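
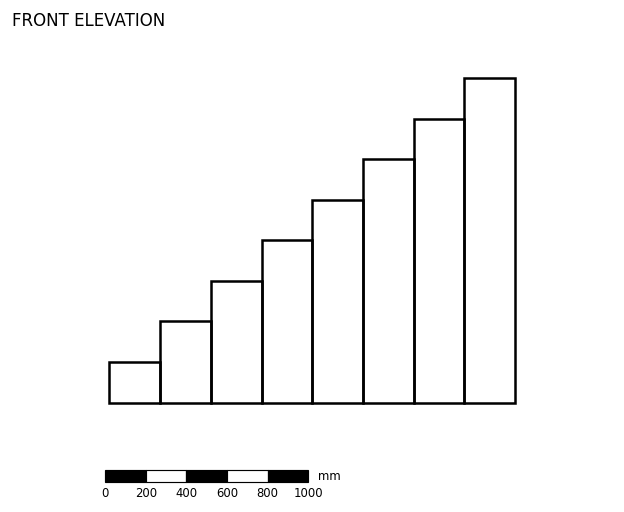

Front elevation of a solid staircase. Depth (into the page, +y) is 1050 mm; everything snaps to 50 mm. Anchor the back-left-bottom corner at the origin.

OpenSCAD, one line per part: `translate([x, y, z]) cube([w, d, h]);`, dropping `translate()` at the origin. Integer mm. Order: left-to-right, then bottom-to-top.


cube([250, 1050, 200]);
translate([250, 0, 0]) cube([250, 1050, 400]);
translate([500, 0, 0]) cube([250, 1050, 600]);
translate([750, 0, 0]) cube([250, 1050, 800]);
translate([1000, 0, 0]) cube([250, 1050, 1000]);
translate([1250, 0, 0]) cube([250, 1050, 1200]);
translate([1500, 0, 0]) cube([250, 1050, 1400]);
translate([1750, 0, 0]) cube([250, 1050, 1600]);


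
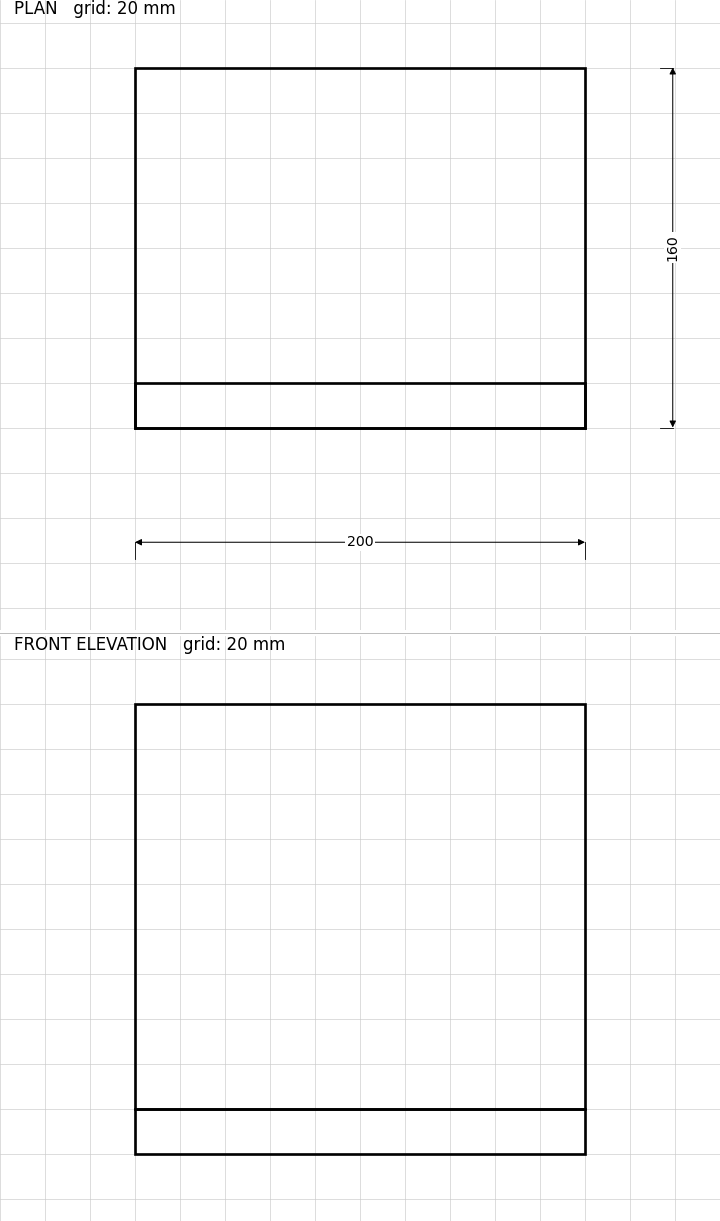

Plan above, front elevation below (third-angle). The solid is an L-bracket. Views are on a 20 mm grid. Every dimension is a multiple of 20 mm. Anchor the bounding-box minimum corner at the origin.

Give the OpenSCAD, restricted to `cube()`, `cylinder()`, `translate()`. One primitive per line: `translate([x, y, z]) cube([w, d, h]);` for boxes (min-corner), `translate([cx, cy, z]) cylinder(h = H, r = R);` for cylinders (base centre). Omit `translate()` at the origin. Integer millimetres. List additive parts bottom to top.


cube([200, 160, 20]);
translate([0, 0, 20]) cube([200, 20, 180]);


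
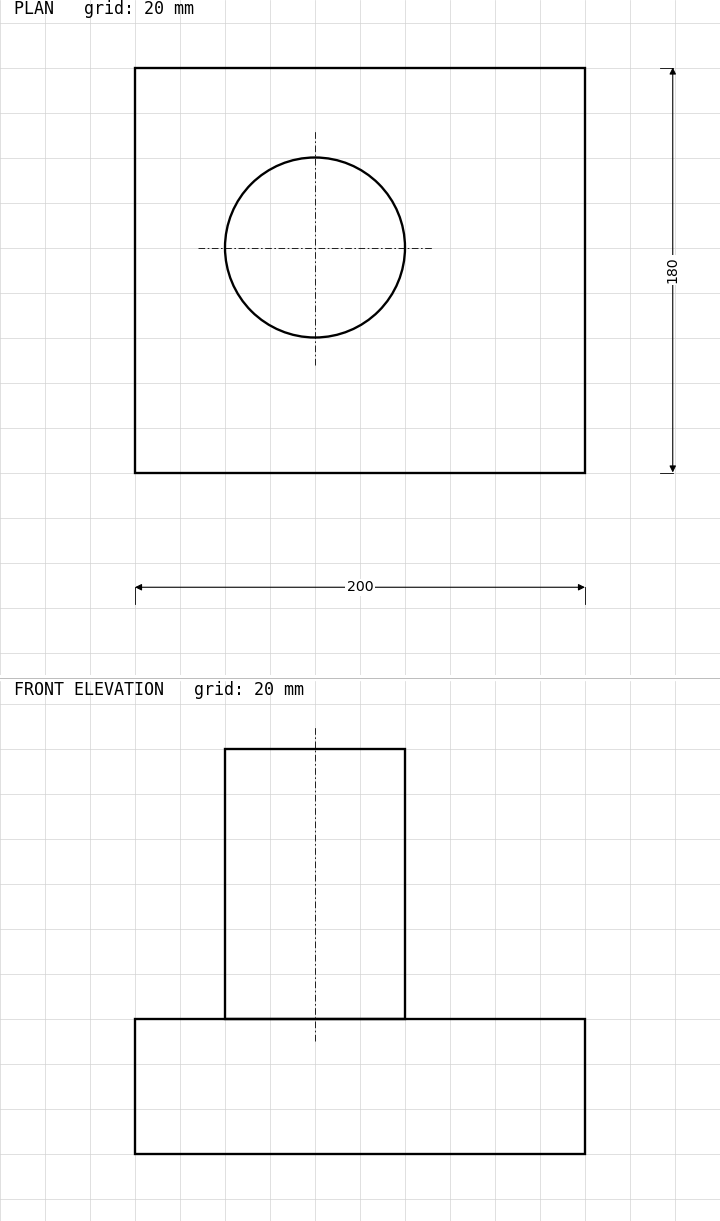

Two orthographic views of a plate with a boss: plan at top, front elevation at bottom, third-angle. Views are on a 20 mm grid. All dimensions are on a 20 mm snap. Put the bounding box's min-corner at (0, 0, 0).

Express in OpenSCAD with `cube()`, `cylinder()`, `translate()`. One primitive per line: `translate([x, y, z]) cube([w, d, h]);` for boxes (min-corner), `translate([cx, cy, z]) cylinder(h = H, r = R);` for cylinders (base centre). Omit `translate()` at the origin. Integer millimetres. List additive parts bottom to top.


cube([200, 180, 60]);
translate([80, 100, 60]) cylinder(h = 120, r = 40);


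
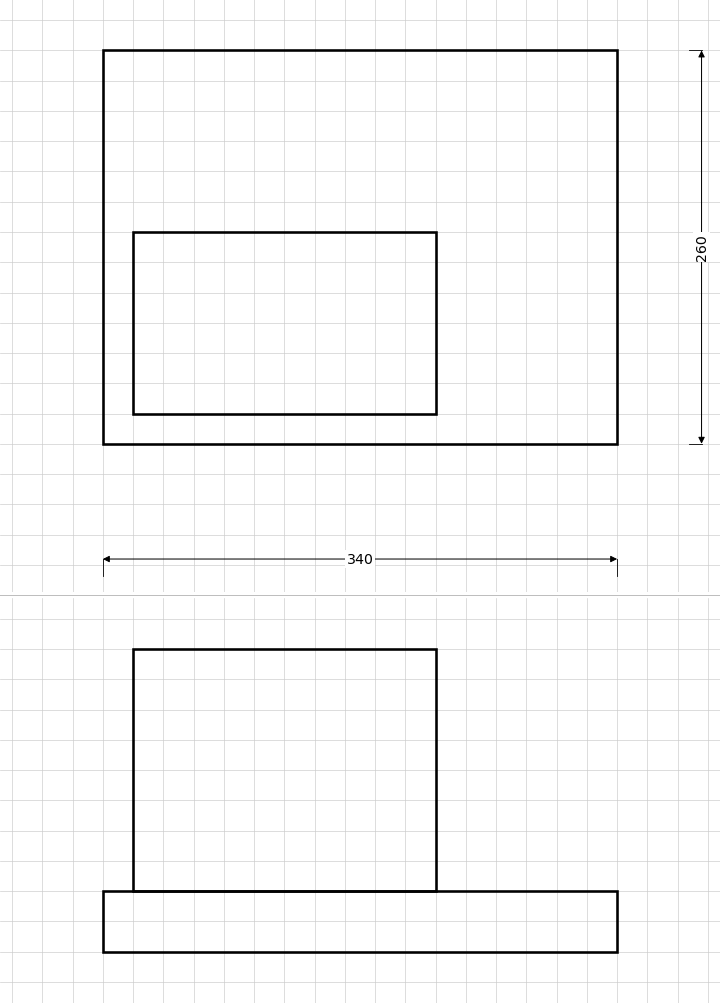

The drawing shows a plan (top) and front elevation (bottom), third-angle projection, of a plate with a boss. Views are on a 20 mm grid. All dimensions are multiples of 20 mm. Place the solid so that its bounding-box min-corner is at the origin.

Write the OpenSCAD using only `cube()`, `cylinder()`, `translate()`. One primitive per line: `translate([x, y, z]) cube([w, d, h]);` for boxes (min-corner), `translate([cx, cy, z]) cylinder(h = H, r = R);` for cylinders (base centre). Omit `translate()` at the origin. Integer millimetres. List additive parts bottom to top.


cube([340, 260, 40]);
translate([20, 20, 40]) cube([200, 120, 160]);


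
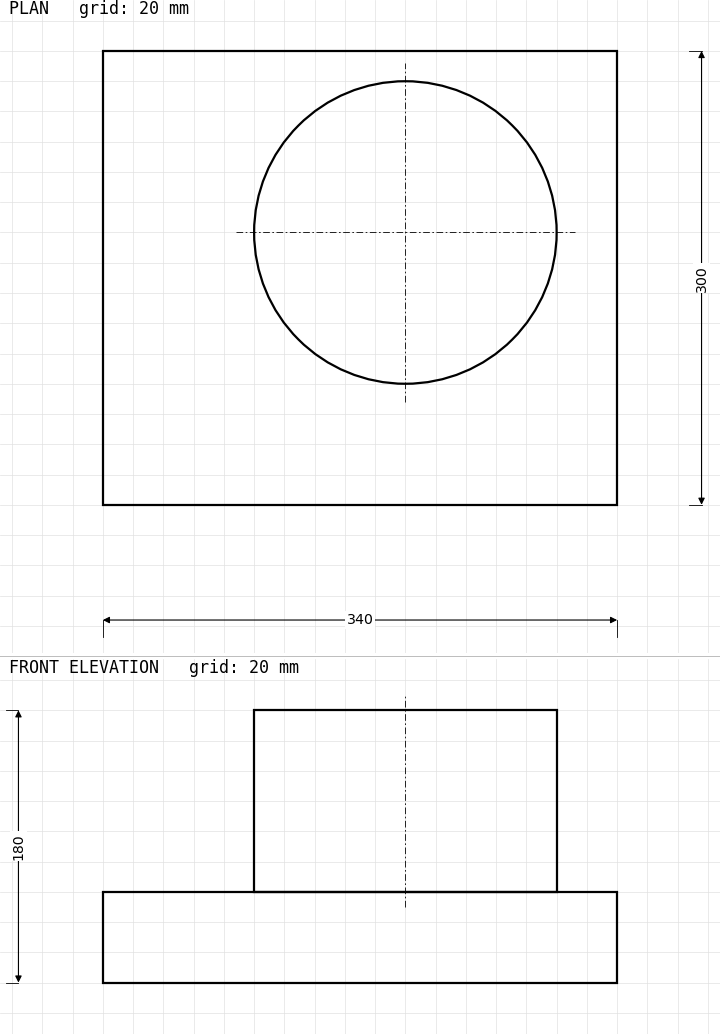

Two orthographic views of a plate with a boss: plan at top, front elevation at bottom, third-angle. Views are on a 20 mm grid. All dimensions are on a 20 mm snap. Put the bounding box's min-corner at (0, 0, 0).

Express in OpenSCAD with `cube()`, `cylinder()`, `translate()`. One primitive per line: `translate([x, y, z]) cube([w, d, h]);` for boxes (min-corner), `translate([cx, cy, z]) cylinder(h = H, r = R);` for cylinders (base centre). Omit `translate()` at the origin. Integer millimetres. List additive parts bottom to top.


cube([340, 300, 60]);
translate([200, 180, 60]) cylinder(h = 120, r = 100);


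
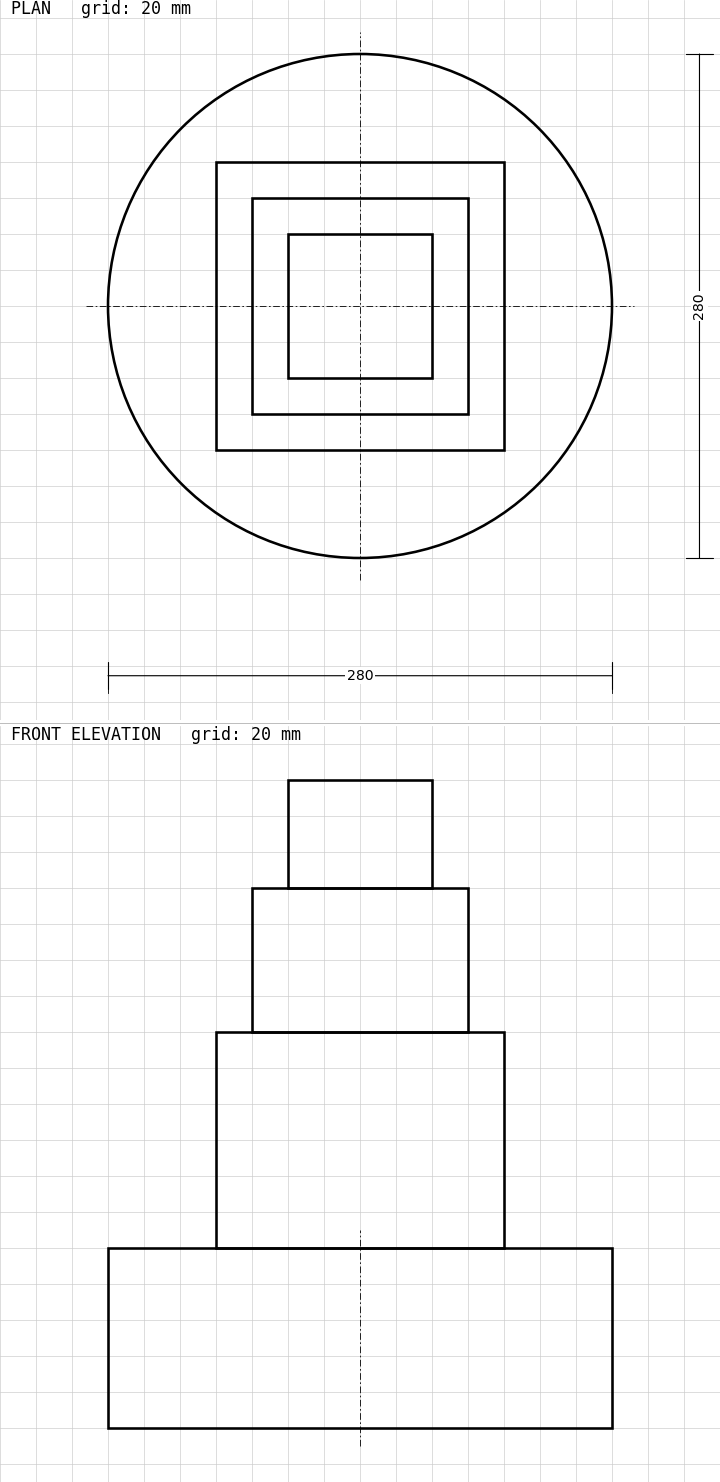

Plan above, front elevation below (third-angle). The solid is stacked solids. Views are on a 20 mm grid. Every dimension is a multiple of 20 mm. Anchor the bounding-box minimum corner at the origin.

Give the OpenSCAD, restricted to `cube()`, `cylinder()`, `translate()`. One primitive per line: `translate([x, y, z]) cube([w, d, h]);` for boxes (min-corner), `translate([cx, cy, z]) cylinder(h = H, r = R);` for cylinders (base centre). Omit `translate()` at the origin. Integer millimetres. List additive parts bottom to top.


translate([140, 140, 0]) cylinder(h = 100, r = 140);
translate([60, 60, 100]) cube([160, 160, 120]);
translate([80, 80, 220]) cube([120, 120, 80]);
translate([100, 100, 300]) cube([80, 80, 60]);


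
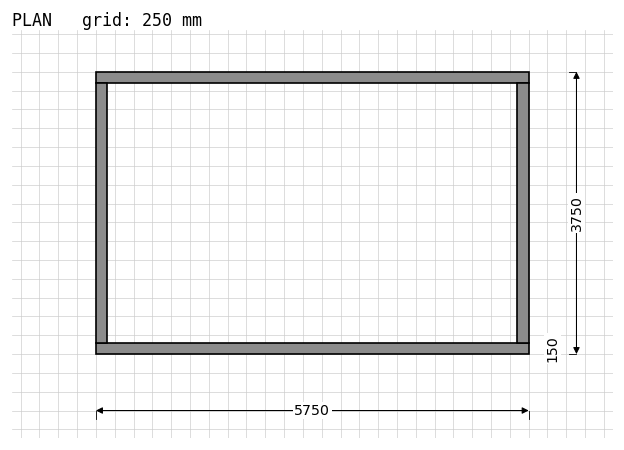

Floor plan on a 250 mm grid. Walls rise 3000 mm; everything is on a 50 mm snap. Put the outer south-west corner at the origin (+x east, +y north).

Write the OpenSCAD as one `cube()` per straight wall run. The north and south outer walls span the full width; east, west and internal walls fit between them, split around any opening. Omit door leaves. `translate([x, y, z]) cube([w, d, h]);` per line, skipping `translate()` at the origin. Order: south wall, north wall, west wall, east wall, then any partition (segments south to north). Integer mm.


cube([5750, 150, 3000]);
translate([0, 3600, 0]) cube([5750, 150, 3000]);
translate([0, 150, 0]) cube([150, 3450, 3000]);
translate([5600, 150, 0]) cube([150, 3450, 3000]);


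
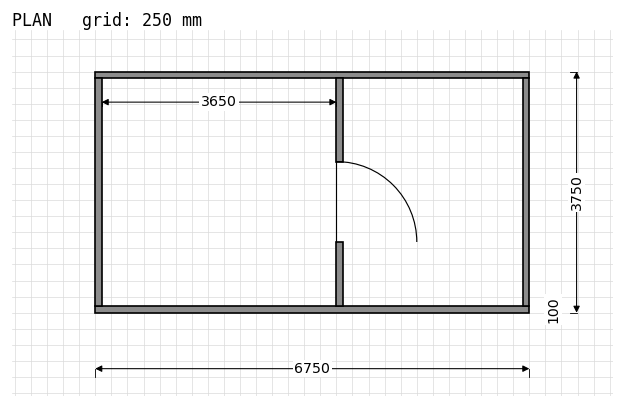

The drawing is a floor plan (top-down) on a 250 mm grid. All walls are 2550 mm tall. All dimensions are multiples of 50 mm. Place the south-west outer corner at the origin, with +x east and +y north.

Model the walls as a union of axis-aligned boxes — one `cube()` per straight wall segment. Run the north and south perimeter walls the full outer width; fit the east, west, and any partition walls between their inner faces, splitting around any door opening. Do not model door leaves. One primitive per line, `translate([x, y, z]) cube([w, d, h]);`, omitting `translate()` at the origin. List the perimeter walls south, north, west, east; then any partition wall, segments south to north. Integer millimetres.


cube([6750, 100, 2550]);
translate([0, 3650, 0]) cube([6750, 100, 2550]);
translate([0, 100, 0]) cube([100, 3550, 2550]);
translate([6650, 100, 0]) cube([100, 3550, 2550]);
translate([3750, 100, 0]) cube([100, 1000, 2550]);
translate([3750, 2350, 0]) cube([100, 1300, 2550]);


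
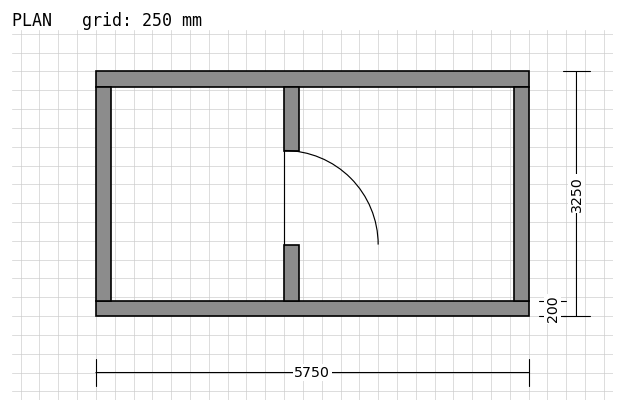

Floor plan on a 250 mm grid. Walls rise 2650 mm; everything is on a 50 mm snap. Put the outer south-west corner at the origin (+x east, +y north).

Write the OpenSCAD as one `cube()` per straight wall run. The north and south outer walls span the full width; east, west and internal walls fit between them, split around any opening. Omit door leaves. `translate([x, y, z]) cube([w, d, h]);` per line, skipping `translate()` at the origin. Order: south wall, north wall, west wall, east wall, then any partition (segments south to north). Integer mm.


cube([5750, 200, 2650]);
translate([0, 3050, 0]) cube([5750, 200, 2650]);
translate([0, 200, 0]) cube([200, 2850, 2650]);
translate([5550, 200, 0]) cube([200, 2850, 2650]);
translate([2500, 200, 0]) cube([200, 750, 2650]);
translate([2500, 2200, 0]) cube([200, 850, 2650]);


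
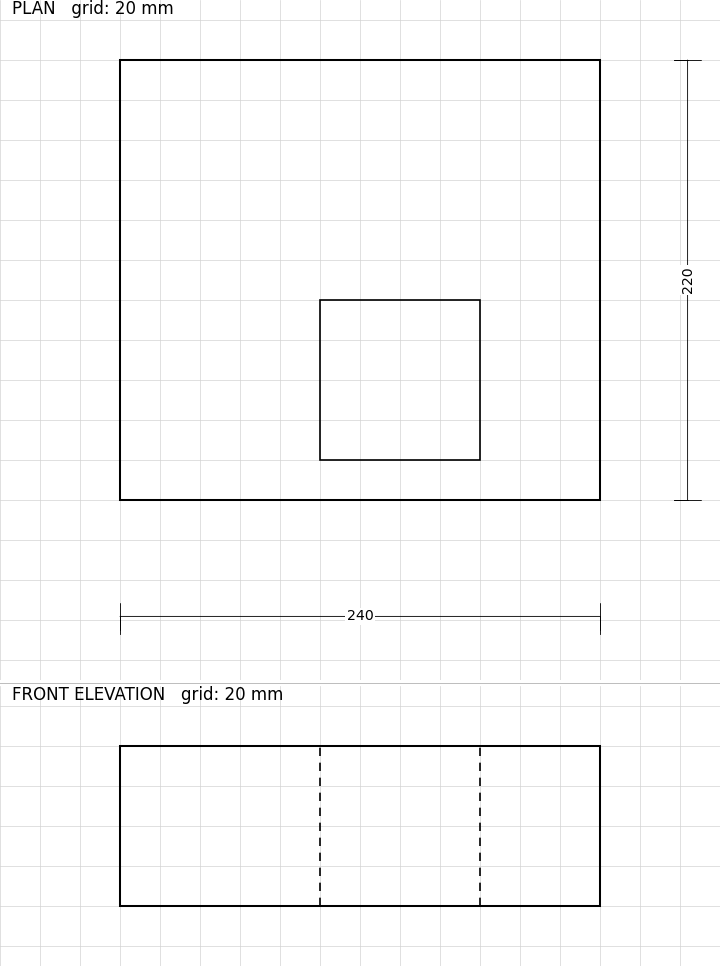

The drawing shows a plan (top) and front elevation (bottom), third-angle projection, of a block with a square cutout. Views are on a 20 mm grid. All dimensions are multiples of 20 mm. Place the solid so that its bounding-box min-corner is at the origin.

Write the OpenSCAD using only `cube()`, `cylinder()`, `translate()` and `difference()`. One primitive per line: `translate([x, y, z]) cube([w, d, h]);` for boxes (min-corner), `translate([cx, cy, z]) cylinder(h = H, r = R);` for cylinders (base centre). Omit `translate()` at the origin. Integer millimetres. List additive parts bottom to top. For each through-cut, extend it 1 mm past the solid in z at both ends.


difference() {
  cube([240, 220, 80]);
  translate([100, 20, -1]) cube([80, 80, 82]);
}


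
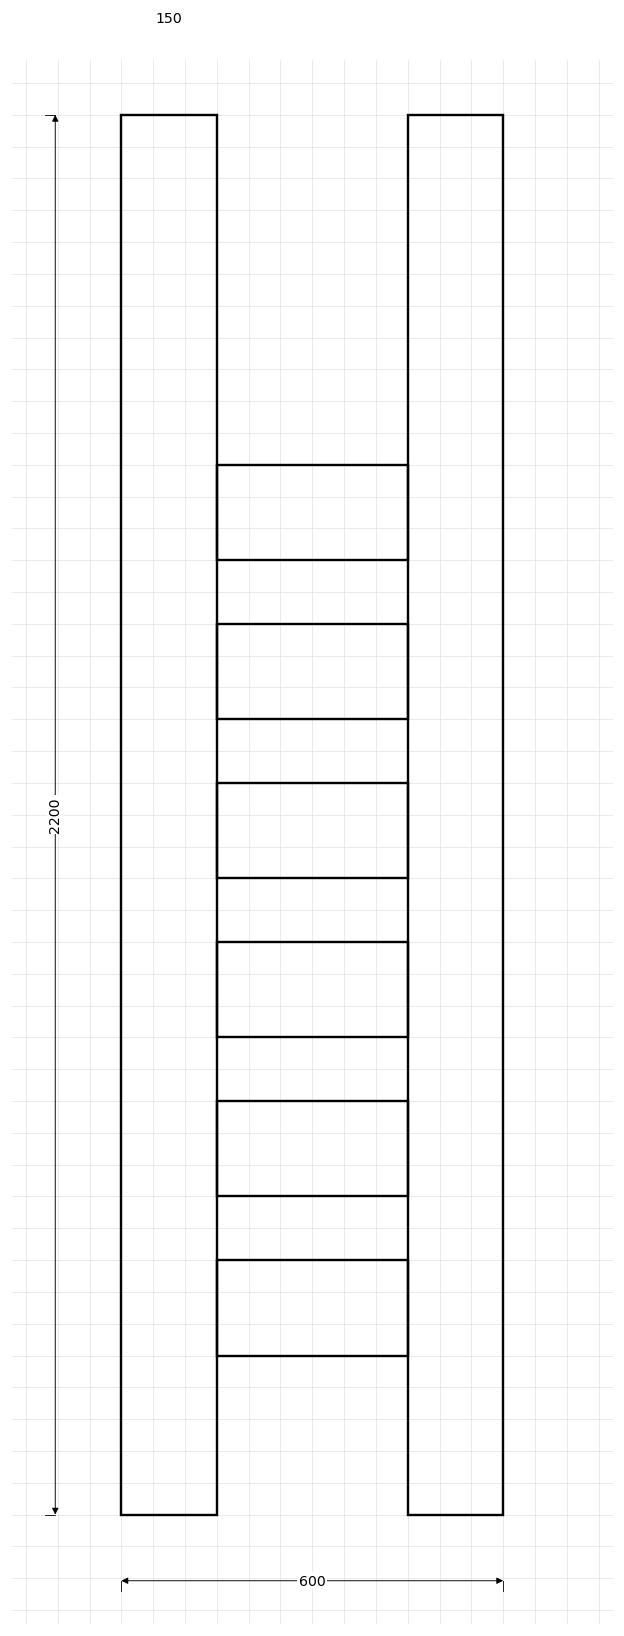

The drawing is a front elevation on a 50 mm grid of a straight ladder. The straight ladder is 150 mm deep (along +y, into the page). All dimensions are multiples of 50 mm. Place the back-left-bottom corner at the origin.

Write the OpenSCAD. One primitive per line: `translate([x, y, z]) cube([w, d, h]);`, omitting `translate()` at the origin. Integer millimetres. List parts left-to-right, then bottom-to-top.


cube([150, 150, 2200]);
translate([150, 0, 250]) cube([300, 150, 150]);
translate([150, 0, 500]) cube([300, 150, 150]);
translate([150, 0, 750]) cube([300, 150, 150]);
translate([150, 0, 1000]) cube([300, 150, 150]);
translate([150, 0, 1250]) cube([300, 150, 150]);
translate([150, 0, 1500]) cube([300, 150, 150]);
translate([450, 0, 0]) cube([150, 150, 2200]);


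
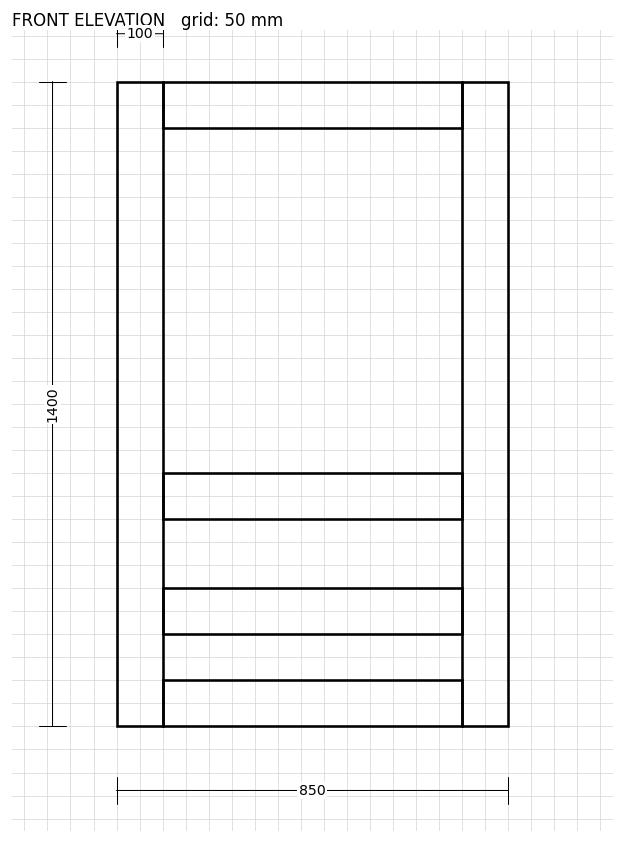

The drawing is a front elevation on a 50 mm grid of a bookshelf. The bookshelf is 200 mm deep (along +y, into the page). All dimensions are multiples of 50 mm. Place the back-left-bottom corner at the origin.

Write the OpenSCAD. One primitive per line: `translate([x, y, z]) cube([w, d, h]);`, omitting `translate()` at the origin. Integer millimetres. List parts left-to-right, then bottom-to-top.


cube([100, 200, 1400]);
translate([100, 0, 0]) cube([650, 200, 100]);
translate([100, 0, 200]) cube([650, 200, 100]);
translate([100, 0, 450]) cube([650, 200, 100]);
translate([100, 0, 1300]) cube([650, 200, 100]);
translate([750, 0, 0]) cube([100, 200, 1400]);


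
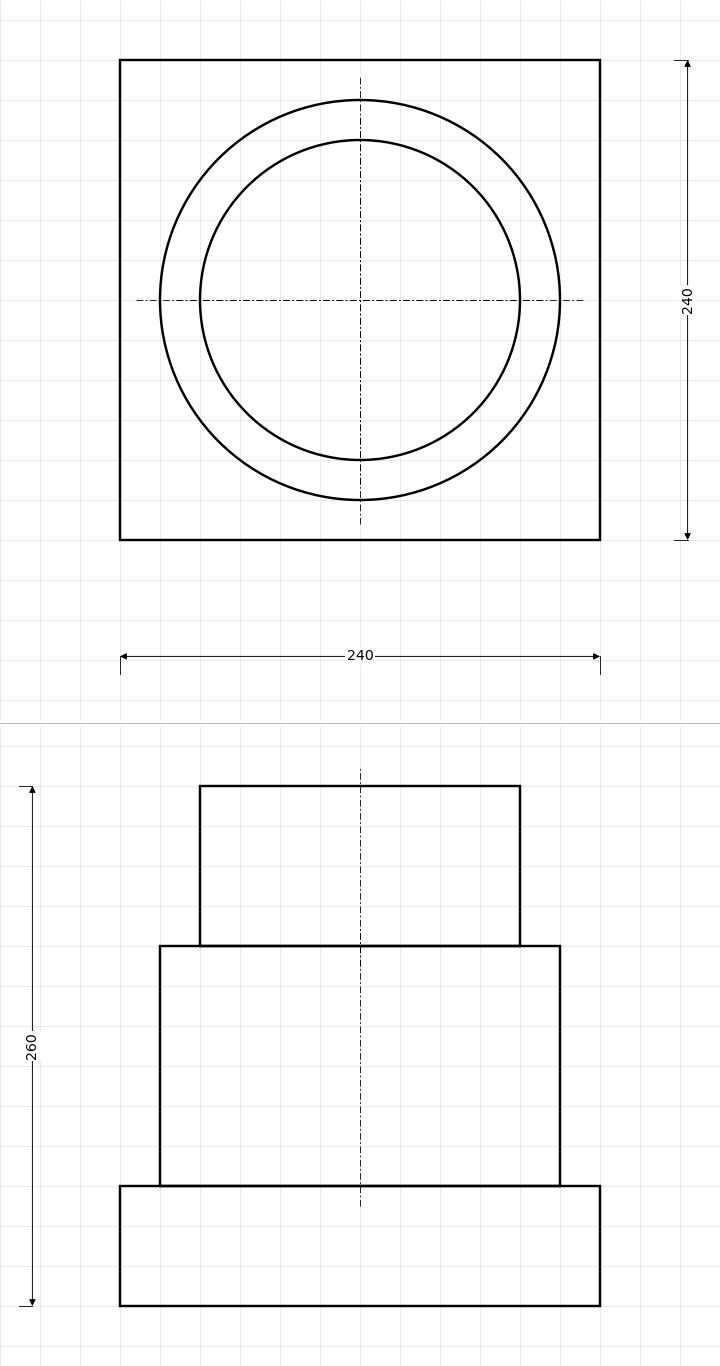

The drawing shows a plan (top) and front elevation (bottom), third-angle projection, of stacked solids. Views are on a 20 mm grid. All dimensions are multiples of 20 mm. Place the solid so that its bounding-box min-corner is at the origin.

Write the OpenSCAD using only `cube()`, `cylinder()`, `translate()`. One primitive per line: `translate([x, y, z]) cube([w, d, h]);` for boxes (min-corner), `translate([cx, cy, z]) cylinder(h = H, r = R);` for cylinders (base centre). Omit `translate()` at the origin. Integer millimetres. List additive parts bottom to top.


cube([240, 240, 60]);
translate([120, 120, 60]) cylinder(h = 120, r = 100);
translate([120, 120, 180]) cylinder(h = 80, r = 80);


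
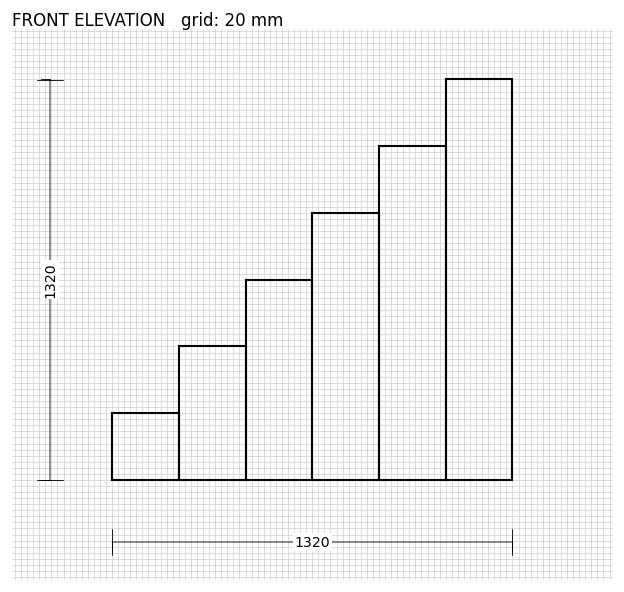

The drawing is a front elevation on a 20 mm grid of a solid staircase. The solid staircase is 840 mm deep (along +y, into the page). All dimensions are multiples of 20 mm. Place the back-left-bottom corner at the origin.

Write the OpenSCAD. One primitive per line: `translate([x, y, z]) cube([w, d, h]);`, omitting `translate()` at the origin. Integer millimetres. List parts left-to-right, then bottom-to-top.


cube([220, 840, 220]);
translate([220, 0, 0]) cube([220, 840, 440]);
translate([440, 0, 0]) cube([220, 840, 660]);
translate([660, 0, 0]) cube([220, 840, 880]);
translate([880, 0, 0]) cube([220, 840, 1100]);
translate([1100, 0, 0]) cube([220, 840, 1320]);


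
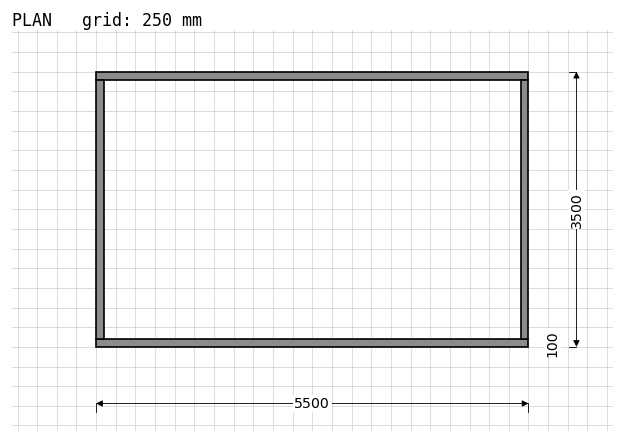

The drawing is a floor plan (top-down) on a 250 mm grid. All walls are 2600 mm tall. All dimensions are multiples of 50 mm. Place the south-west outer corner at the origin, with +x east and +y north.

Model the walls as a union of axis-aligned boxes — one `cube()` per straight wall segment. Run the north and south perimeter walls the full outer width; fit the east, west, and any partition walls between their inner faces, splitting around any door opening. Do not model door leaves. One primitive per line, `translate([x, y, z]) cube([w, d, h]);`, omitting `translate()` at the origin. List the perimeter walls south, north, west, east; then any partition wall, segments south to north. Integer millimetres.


cube([5500, 100, 2600]);
translate([0, 3400, 0]) cube([5500, 100, 2600]);
translate([0, 100, 0]) cube([100, 3300, 2600]);
translate([5400, 100, 0]) cube([100, 3300, 2600]);


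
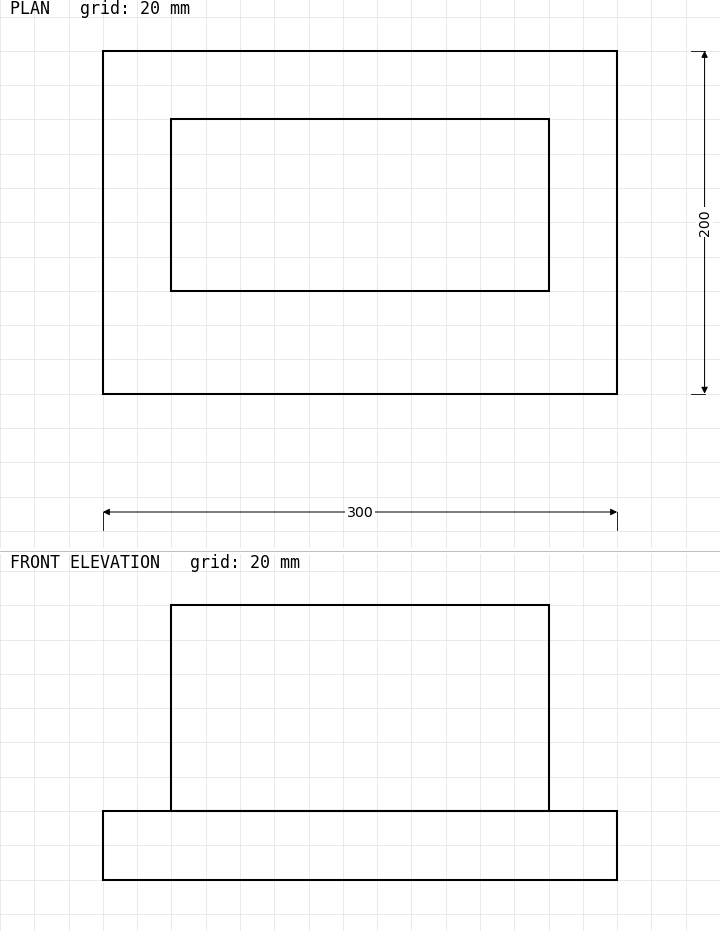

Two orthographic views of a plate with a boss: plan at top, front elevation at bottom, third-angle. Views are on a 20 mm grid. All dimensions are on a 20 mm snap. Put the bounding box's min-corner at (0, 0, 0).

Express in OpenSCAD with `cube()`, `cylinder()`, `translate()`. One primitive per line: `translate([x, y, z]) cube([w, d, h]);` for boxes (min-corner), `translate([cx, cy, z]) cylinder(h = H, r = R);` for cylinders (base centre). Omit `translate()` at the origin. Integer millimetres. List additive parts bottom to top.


cube([300, 200, 40]);
translate([40, 60, 40]) cube([220, 100, 120]);


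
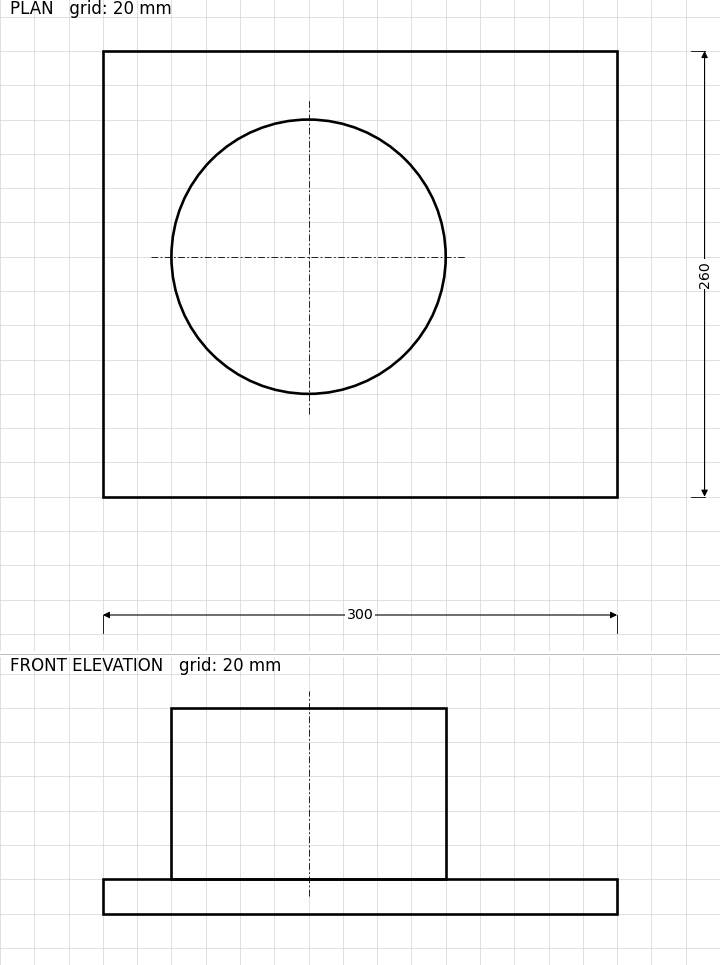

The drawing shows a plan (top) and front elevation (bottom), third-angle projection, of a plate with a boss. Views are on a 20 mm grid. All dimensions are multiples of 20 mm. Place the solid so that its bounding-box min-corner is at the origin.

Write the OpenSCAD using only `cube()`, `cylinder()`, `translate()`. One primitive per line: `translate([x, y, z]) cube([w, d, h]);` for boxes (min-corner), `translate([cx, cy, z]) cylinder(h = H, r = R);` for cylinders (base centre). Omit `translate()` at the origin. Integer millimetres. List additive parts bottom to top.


cube([300, 260, 20]);
translate([120, 140, 20]) cylinder(h = 100, r = 80);


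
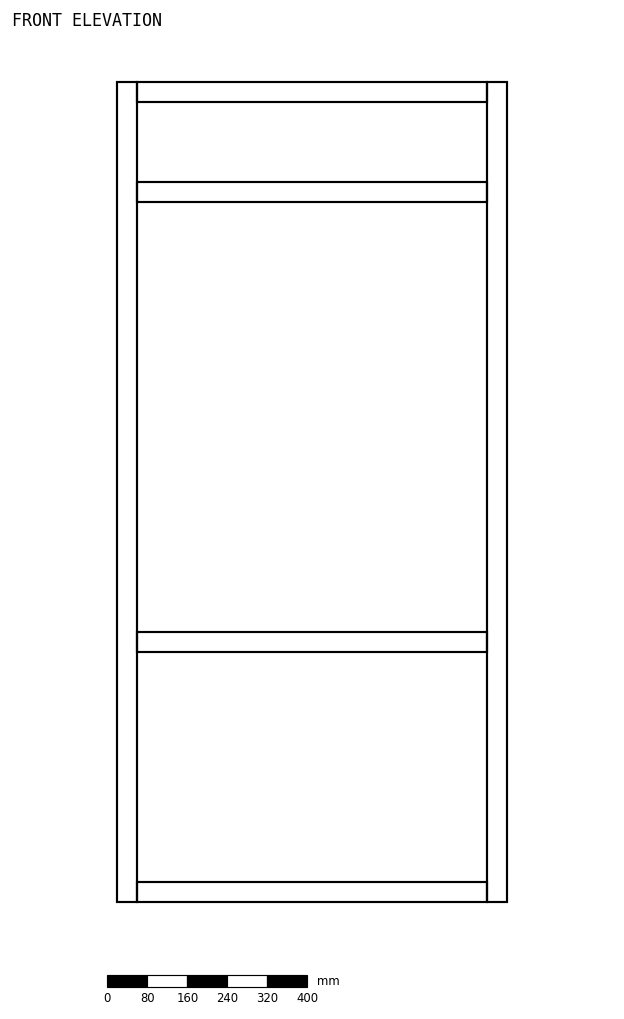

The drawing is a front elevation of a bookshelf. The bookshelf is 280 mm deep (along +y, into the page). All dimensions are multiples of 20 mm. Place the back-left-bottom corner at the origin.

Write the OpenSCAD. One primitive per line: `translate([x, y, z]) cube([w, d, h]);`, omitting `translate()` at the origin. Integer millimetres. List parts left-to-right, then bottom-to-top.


cube([40, 280, 1640]);
translate([40, 0, 0]) cube([700, 280, 40]);
translate([40, 0, 500]) cube([700, 280, 40]);
translate([40, 0, 1400]) cube([700, 280, 40]);
translate([40, 0, 1600]) cube([700, 280, 40]);
translate([740, 0, 0]) cube([40, 280, 1640]);


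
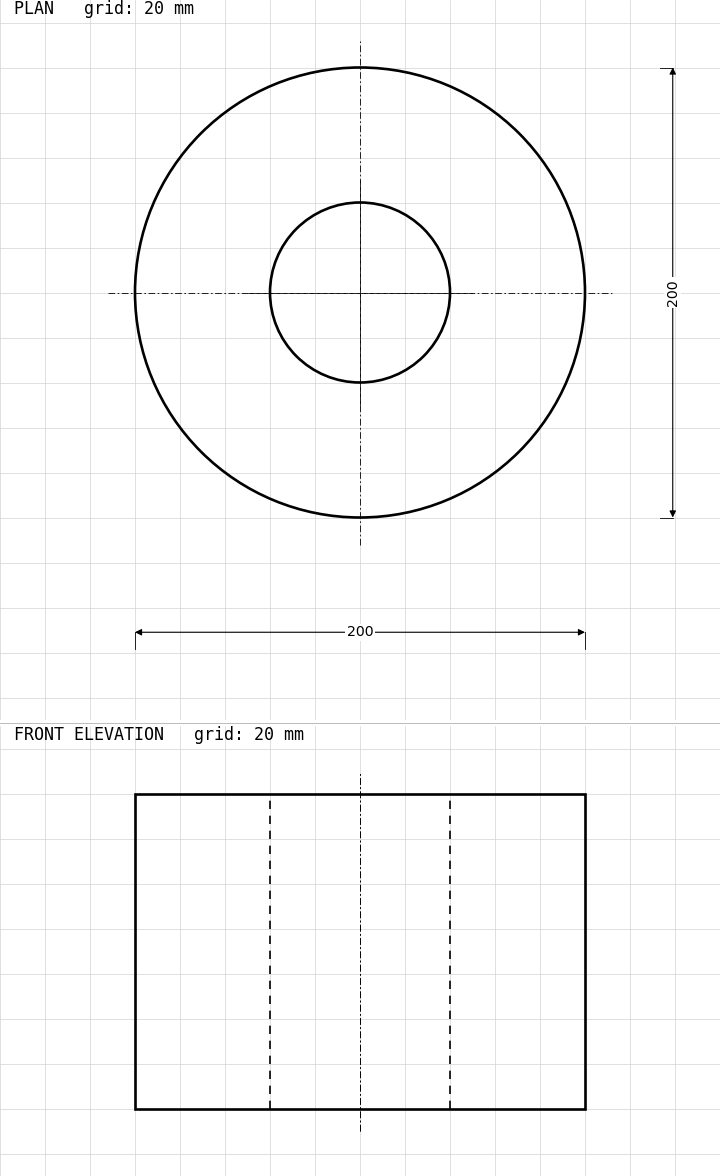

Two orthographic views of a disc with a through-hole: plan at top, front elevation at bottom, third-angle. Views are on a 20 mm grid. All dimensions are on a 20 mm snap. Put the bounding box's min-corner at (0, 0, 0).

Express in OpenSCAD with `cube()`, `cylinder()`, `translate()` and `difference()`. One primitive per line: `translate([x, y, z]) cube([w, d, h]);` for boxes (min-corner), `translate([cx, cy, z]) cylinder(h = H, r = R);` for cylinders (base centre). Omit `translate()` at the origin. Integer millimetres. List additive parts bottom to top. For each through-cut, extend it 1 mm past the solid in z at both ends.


difference() {
  translate([100, 100, 0]) cylinder(h = 140, r = 100);
  translate([100, 100, -1]) cylinder(h = 142, r = 40);
}


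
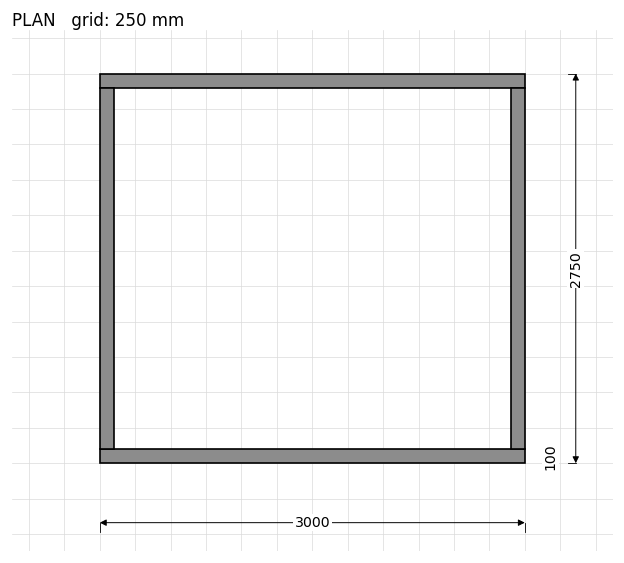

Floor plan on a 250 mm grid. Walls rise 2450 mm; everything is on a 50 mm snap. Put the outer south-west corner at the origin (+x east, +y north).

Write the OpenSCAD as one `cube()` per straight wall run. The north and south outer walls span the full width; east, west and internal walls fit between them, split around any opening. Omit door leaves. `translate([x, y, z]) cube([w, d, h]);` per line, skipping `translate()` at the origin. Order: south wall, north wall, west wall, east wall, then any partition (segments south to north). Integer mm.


cube([3000, 100, 2450]);
translate([0, 2650, 0]) cube([3000, 100, 2450]);
translate([0, 100, 0]) cube([100, 2550, 2450]);
translate([2900, 100, 0]) cube([100, 2550, 2450]);


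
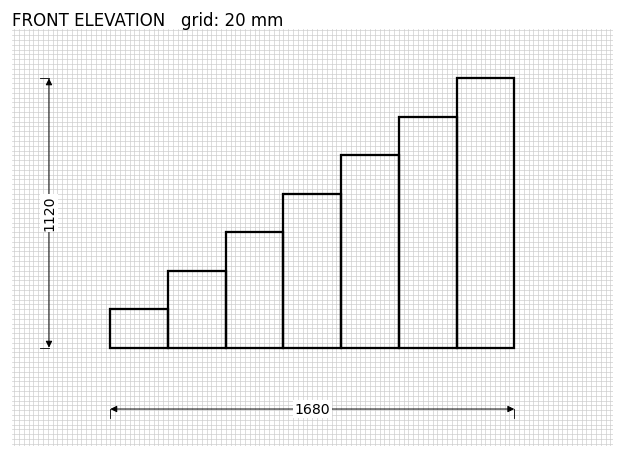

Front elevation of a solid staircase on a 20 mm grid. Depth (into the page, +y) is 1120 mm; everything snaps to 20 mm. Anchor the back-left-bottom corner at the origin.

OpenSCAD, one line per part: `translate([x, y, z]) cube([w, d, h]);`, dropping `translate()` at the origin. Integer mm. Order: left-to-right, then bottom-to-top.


cube([240, 1120, 160]);
translate([240, 0, 0]) cube([240, 1120, 320]);
translate([480, 0, 0]) cube([240, 1120, 480]);
translate([720, 0, 0]) cube([240, 1120, 640]);
translate([960, 0, 0]) cube([240, 1120, 800]);
translate([1200, 0, 0]) cube([240, 1120, 960]);
translate([1440, 0, 0]) cube([240, 1120, 1120]);


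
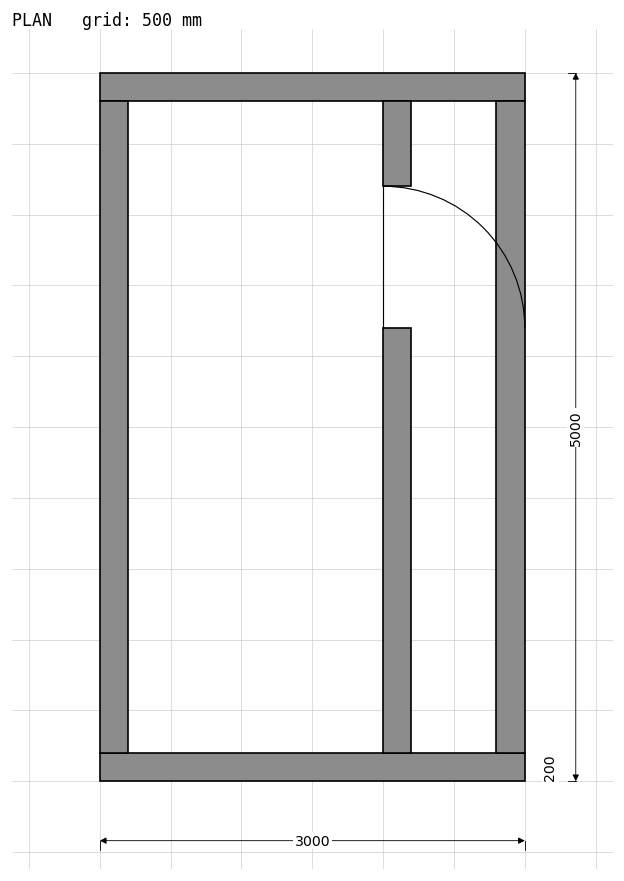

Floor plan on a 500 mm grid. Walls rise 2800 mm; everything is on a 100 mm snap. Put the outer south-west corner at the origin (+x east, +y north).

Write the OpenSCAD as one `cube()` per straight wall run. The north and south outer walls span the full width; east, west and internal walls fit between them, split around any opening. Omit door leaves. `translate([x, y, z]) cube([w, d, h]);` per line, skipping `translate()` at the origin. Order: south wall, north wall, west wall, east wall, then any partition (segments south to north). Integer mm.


cube([3000, 200, 2800]);
translate([0, 4800, 0]) cube([3000, 200, 2800]);
translate([0, 200, 0]) cube([200, 4600, 2800]);
translate([2800, 200, 0]) cube([200, 4600, 2800]);
translate([2000, 200, 0]) cube([200, 3000, 2800]);
translate([2000, 4200, 0]) cube([200, 600, 2800]);


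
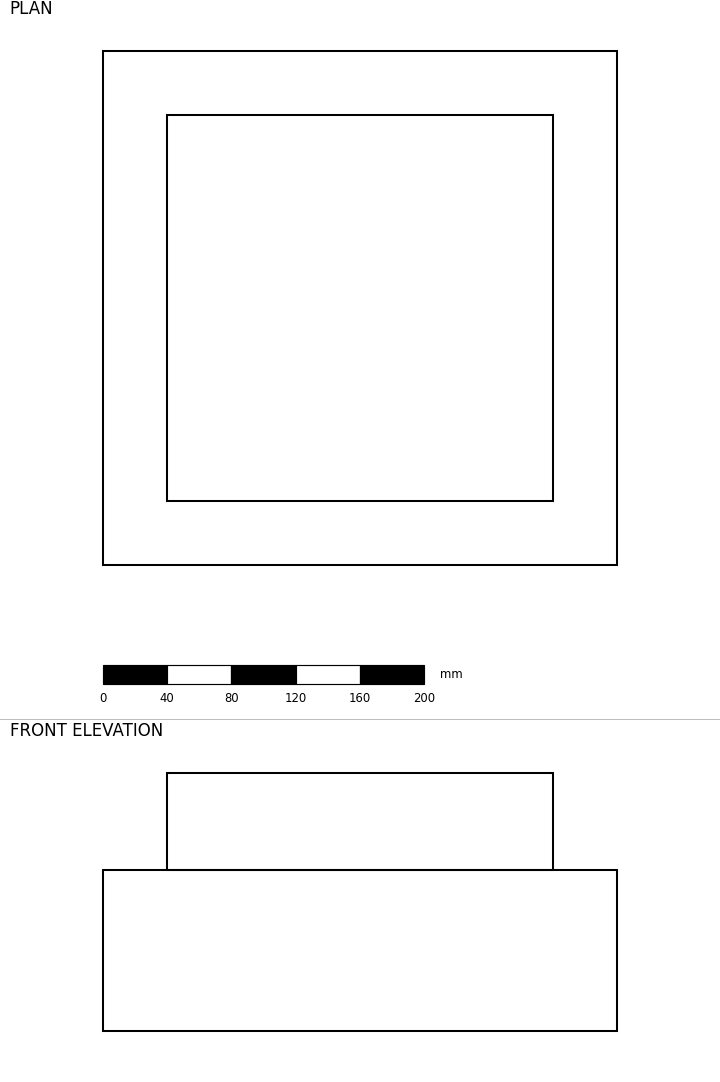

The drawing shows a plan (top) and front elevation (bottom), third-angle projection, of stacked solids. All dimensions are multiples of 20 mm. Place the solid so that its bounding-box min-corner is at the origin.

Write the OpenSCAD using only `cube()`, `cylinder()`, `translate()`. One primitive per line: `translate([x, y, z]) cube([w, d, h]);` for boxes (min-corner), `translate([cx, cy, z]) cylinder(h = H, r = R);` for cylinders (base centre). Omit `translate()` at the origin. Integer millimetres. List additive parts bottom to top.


cube([320, 320, 100]);
translate([40, 40, 100]) cube([240, 240, 60]);


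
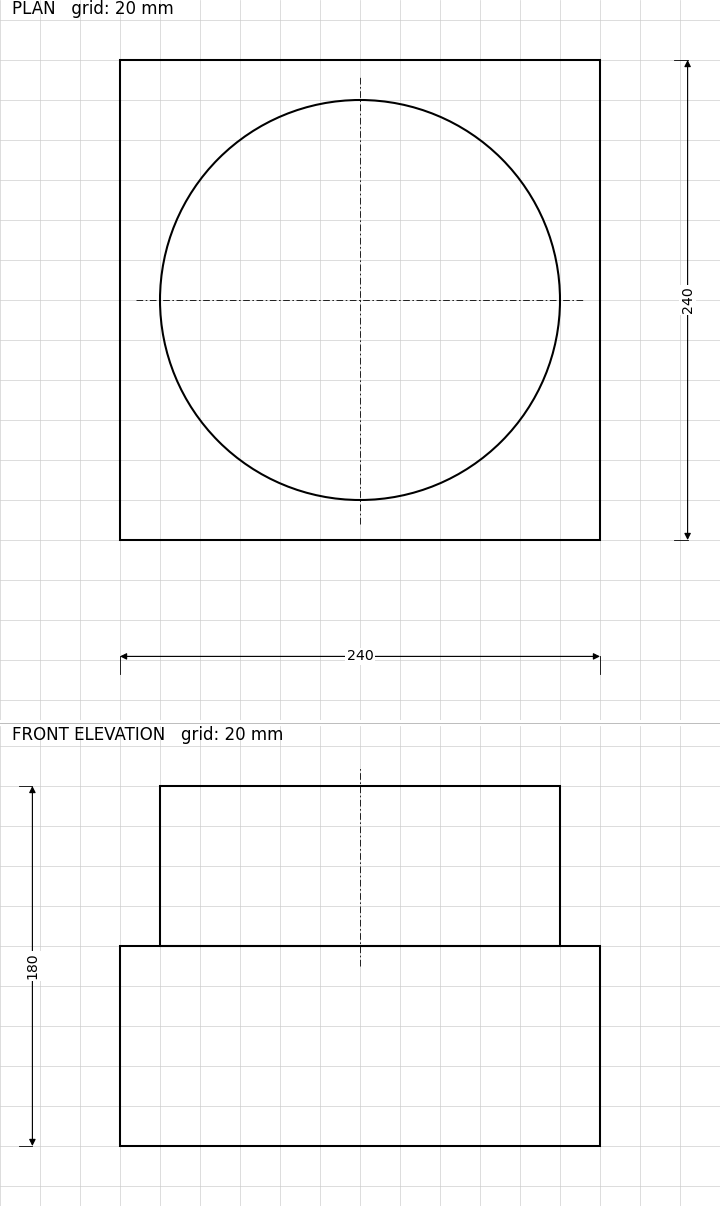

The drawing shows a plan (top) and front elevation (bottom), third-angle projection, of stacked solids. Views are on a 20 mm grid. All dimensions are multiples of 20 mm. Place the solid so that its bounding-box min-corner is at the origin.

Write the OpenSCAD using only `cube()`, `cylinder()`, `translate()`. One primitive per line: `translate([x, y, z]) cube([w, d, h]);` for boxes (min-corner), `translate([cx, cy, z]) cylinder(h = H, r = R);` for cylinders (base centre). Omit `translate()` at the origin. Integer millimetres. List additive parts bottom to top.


cube([240, 240, 100]);
translate([120, 120, 100]) cylinder(h = 80, r = 100);


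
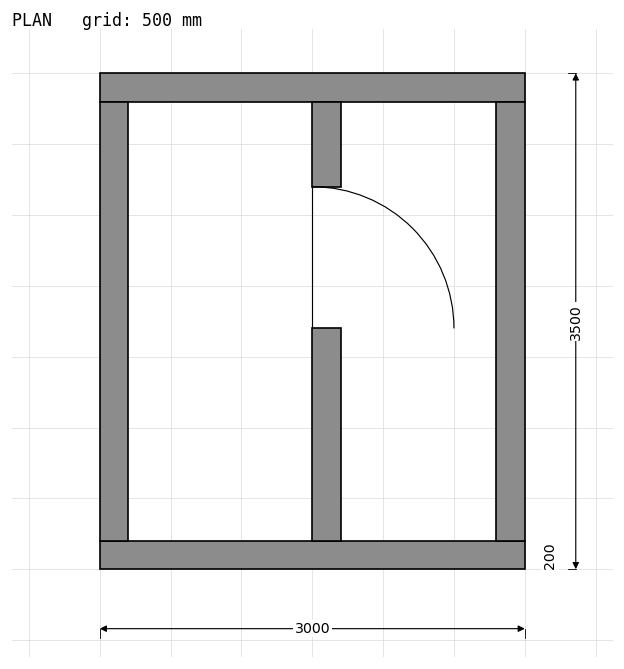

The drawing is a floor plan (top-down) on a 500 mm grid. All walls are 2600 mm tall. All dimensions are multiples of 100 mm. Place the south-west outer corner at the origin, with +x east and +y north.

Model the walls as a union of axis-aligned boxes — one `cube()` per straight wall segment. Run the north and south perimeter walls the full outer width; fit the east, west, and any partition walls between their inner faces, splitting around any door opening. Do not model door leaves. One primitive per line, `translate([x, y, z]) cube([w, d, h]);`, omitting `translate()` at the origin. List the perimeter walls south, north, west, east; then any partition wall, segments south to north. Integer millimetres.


cube([3000, 200, 2600]);
translate([0, 3300, 0]) cube([3000, 200, 2600]);
translate([0, 200, 0]) cube([200, 3100, 2600]);
translate([2800, 200, 0]) cube([200, 3100, 2600]);
translate([1500, 200, 0]) cube([200, 1500, 2600]);
translate([1500, 2700, 0]) cube([200, 600, 2600]);


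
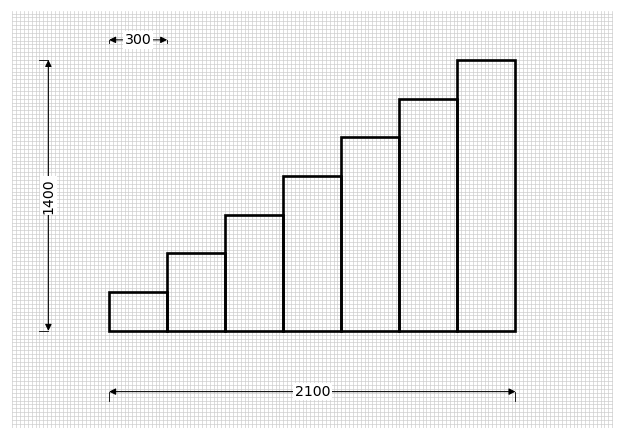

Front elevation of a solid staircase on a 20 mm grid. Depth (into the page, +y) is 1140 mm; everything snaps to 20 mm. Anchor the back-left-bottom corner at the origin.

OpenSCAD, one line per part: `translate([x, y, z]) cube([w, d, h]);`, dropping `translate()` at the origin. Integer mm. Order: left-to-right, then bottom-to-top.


cube([300, 1140, 200]);
translate([300, 0, 0]) cube([300, 1140, 400]);
translate([600, 0, 0]) cube([300, 1140, 600]);
translate([900, 0, 0]) cube([300, 1140, 800]);
translate([1200, 0, 0]) cube([300, 1140, 1000]);
translate([1500, 0, 0]) cube([300, 1140, 1200]);
translate([1800, 0, 0]) cube([300, 1140, 1400]);


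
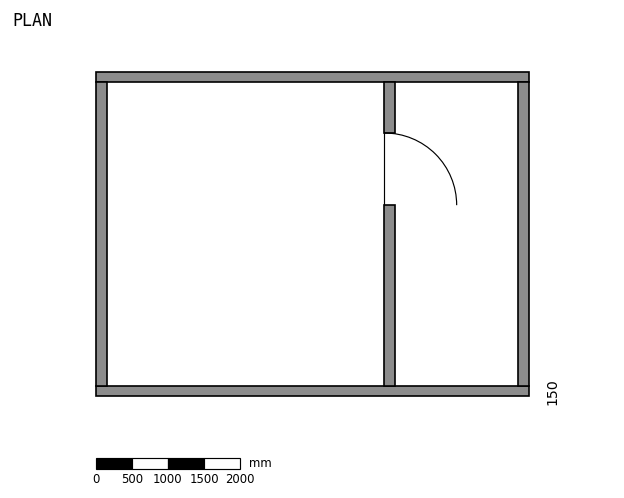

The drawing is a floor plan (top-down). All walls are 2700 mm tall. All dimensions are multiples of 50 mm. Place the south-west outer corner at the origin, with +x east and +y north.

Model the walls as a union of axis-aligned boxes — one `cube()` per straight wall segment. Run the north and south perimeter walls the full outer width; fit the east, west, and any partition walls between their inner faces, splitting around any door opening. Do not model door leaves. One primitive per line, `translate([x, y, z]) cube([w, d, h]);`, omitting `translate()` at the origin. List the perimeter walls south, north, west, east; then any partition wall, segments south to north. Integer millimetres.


cube([6000, 150, 2700]);
translate([0, 4350, 0]) cube([6000, 150, 2700]);
translate([0, 150, 0]) cube([150, 4200, 2700]);
translate([5850, 150, 0]) cube([150, 4200, 2700]);
translate([4000, 150, 0]) cube([150, 2500, 2700]);
translate([4000, 3650, 0]) cube([150, 700, 2700]);


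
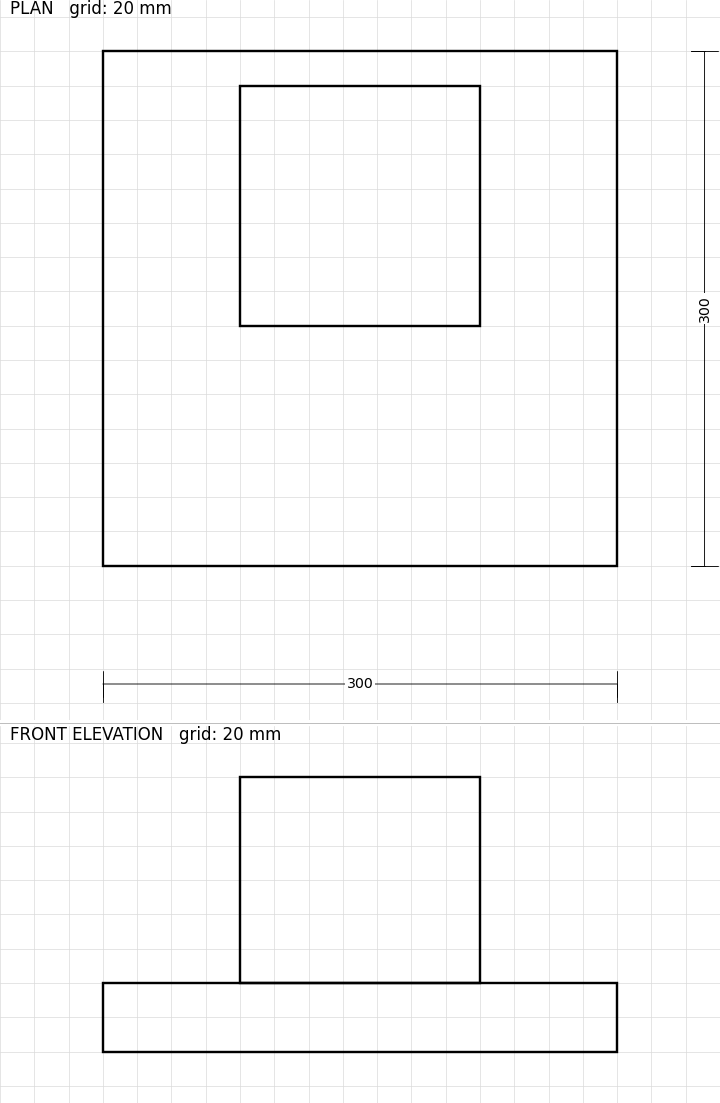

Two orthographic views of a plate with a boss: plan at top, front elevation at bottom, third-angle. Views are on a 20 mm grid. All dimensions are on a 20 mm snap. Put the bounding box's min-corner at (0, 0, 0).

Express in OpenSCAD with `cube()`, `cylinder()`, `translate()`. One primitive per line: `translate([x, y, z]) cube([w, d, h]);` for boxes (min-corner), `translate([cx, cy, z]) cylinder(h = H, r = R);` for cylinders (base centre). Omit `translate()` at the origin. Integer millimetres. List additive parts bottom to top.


cube([300, 300, 40]);
translate([80, 140, 40]) cube([140, 140, 120]);


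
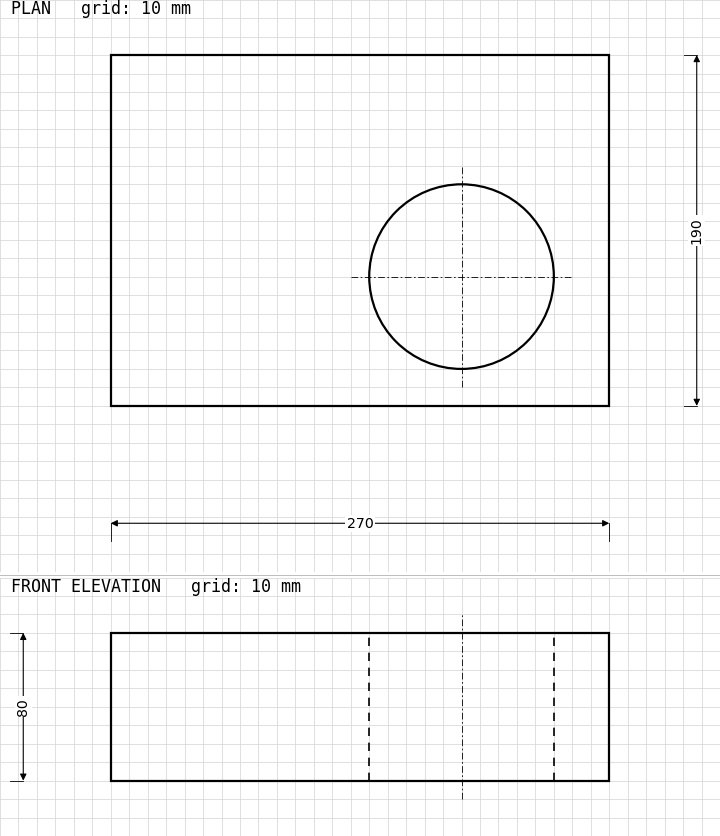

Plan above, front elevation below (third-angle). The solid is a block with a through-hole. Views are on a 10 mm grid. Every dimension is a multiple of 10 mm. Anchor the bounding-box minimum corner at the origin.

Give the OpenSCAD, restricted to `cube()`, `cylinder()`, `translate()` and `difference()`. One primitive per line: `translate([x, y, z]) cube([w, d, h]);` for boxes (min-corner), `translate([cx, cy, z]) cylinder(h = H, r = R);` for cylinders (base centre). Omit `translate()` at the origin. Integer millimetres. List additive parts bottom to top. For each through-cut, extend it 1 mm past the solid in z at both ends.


difference() {
  cube([270, 190, 80]);
  translate([190, 70, -1]) cylinder(h = 82, r = 50);
}


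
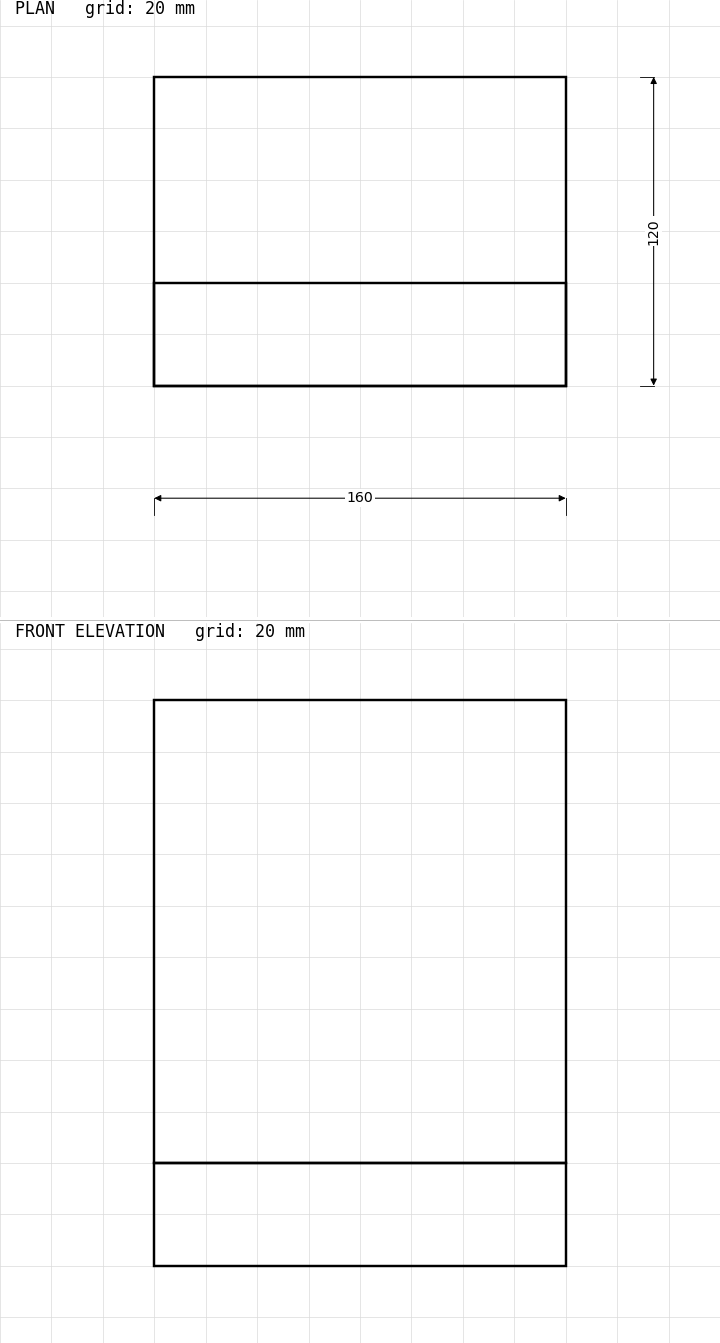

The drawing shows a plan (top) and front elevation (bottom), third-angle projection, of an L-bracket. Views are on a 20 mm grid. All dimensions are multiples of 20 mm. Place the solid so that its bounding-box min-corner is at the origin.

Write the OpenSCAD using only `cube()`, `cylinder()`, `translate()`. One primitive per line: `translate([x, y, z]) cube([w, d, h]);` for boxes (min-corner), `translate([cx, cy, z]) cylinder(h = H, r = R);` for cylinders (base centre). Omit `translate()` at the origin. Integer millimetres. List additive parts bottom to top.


cube([160, 120, 40]);
translate([0, 0, 40]) cube([160, 40, 180]);


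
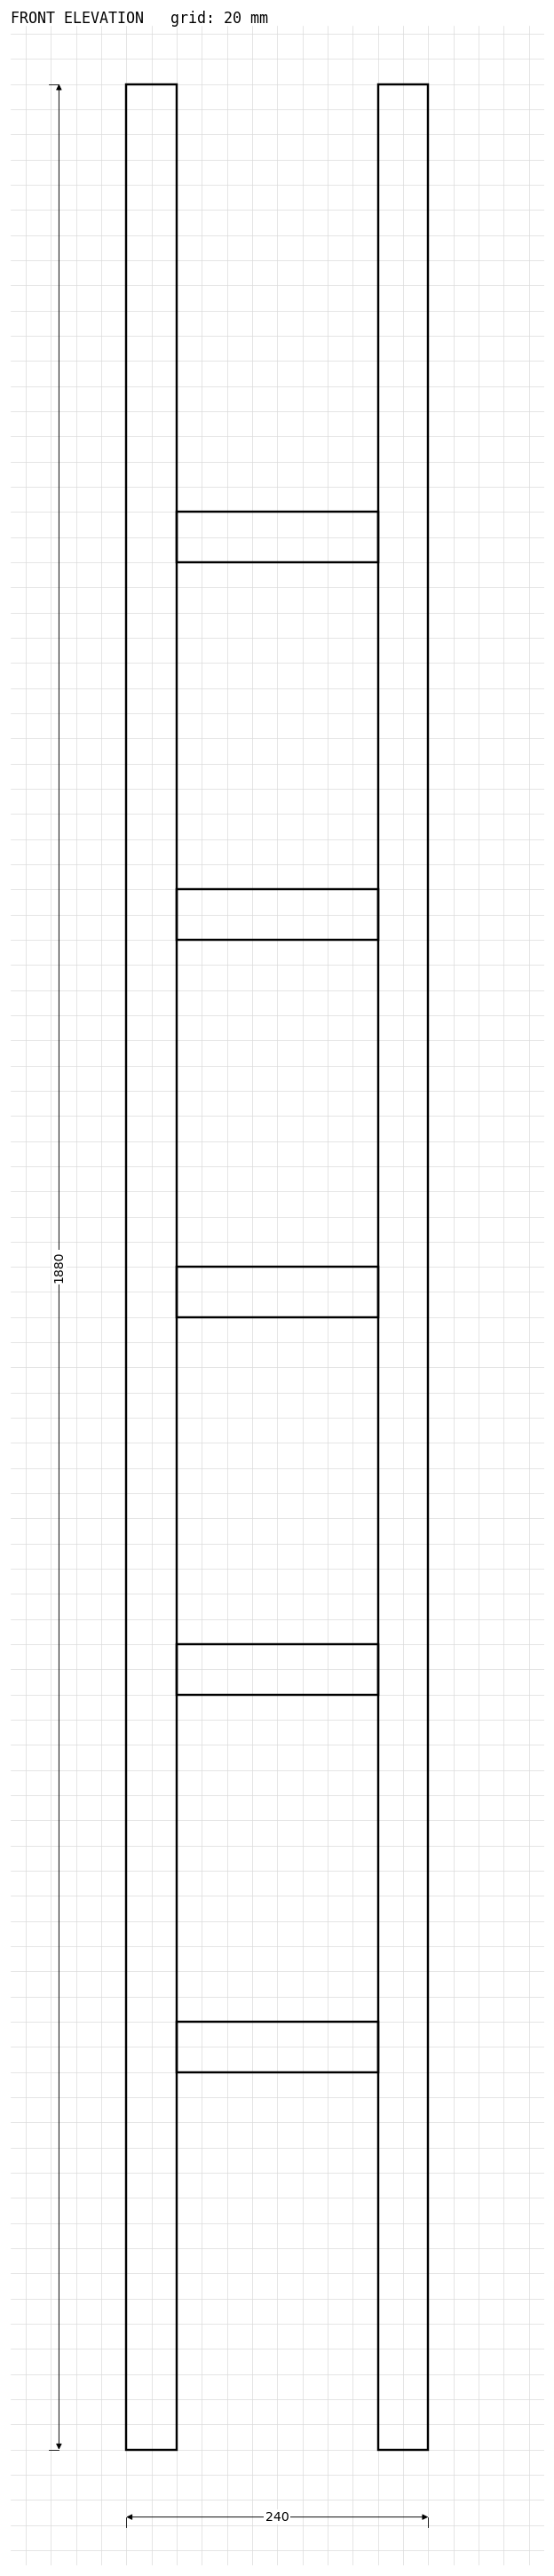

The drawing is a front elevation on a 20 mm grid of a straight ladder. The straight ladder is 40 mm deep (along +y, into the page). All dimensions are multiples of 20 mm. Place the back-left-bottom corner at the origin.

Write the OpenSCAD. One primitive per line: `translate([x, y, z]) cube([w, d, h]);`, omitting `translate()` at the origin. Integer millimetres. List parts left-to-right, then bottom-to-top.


cube([40, 40, 1880]);
translate([40, 0, 300]) cube([160, 40, 40]);
translate([40, 0, 600]) cube([160, 40, 40]);
translate([40, 0, 900]) cube([160, 40, 40]);
translate([40, 0, 1200]) cube([160, 40, 40]);
translate([40, 0, 1500]) cube([160, 40, 40]);
translate([200, 0, 0]) cube([40, 40, 1880]);


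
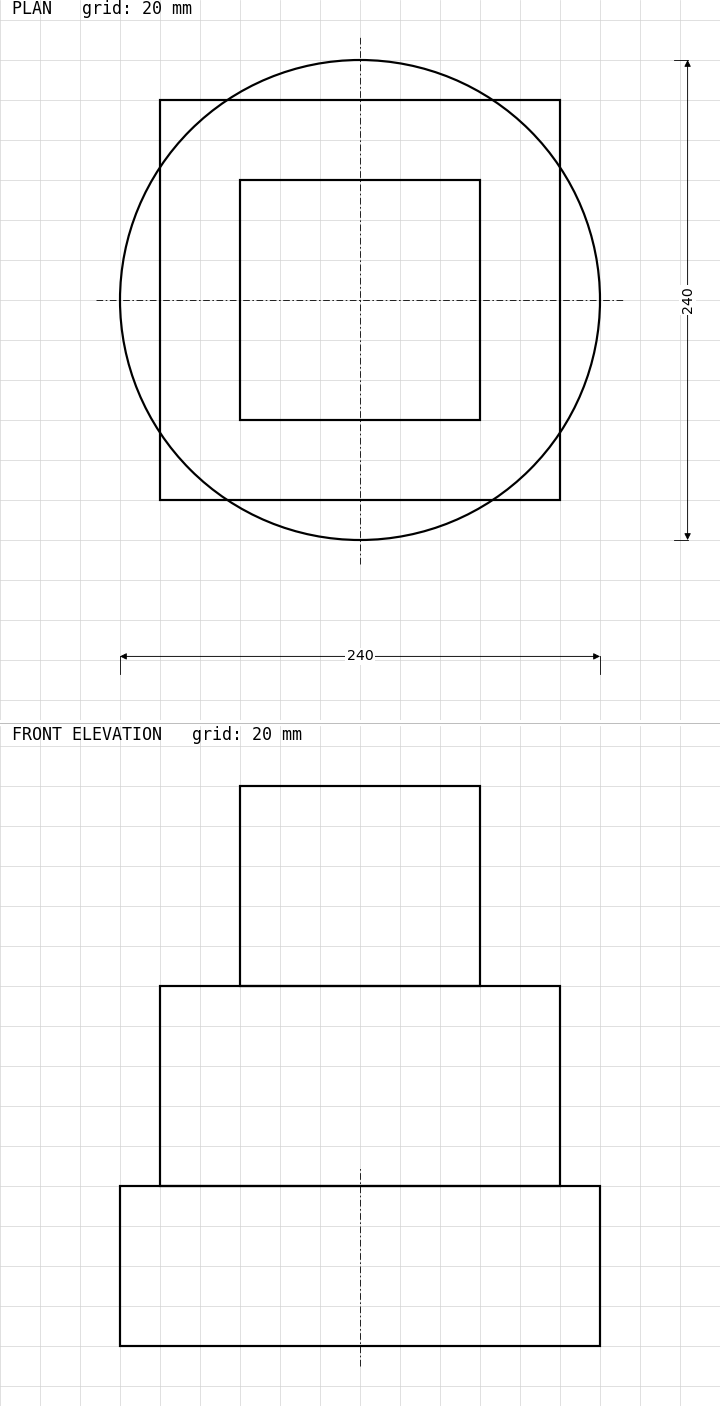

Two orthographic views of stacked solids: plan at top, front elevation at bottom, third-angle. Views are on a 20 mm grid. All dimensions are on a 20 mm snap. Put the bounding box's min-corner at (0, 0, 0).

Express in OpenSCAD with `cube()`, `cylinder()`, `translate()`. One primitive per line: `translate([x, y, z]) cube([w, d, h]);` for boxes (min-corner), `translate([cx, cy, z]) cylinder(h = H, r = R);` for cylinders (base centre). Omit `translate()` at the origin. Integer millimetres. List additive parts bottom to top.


translate([120, 120, 0]) cylinder(h = 80, r = 120);
translate([20, 20, 80]) cube([200, 200, 100]);
translate([60, 60, 180]) cube([120, 120, 100]);


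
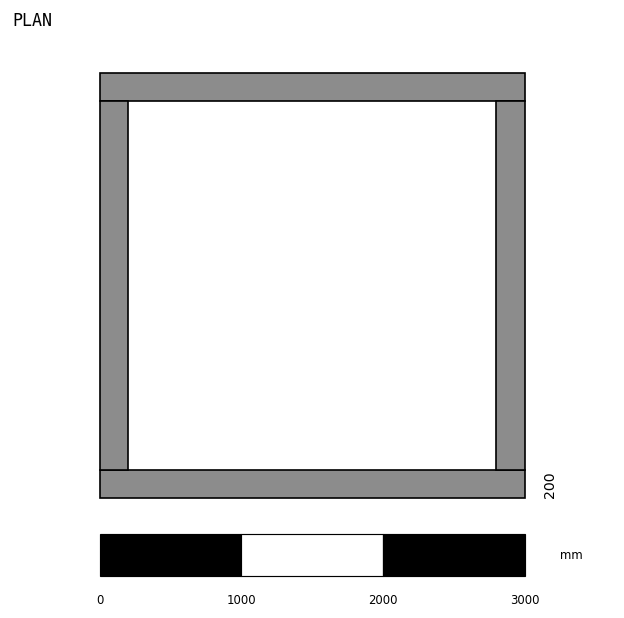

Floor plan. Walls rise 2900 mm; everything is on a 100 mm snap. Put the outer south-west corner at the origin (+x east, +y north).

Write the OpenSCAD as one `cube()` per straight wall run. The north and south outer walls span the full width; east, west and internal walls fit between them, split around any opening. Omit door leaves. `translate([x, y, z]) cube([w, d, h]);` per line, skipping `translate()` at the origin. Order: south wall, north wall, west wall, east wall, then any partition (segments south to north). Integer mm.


cube([3000, 200, 2900]);
translate([0, 2800, 0]) cube([3000, 200, 2900]);
translate([0, 200, 0]) cube([200, 2600, 2900]);
translate([2800, 200, 0]) cube([200, 2600, 2900]);


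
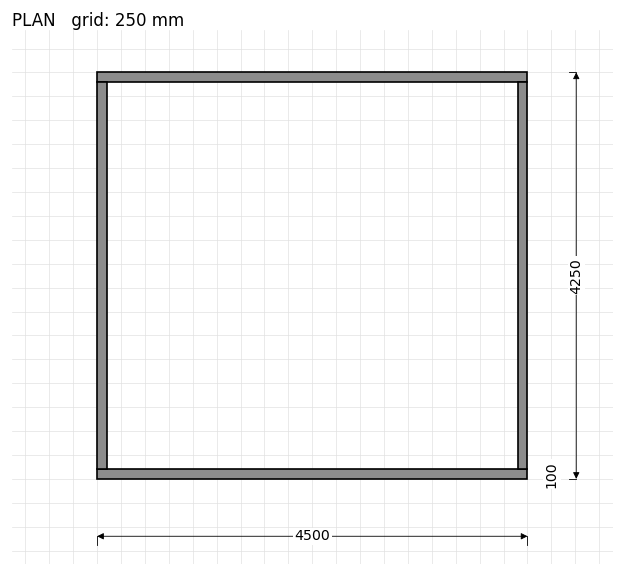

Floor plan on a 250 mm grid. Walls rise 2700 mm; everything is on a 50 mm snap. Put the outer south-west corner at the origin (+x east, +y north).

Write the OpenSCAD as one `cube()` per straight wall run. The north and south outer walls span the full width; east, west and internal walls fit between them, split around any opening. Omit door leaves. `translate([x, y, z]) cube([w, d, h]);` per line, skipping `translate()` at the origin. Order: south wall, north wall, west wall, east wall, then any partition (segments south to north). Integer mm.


cube([4500, 100, 2700]);
translate([0, 4150, 0]) cube([4500, 100, 2700]);
translate([0, 100, 0]) cube([100, 4050, 2700]);
translate([4400, 100, 0]) cube([100, 4050, 2700]);


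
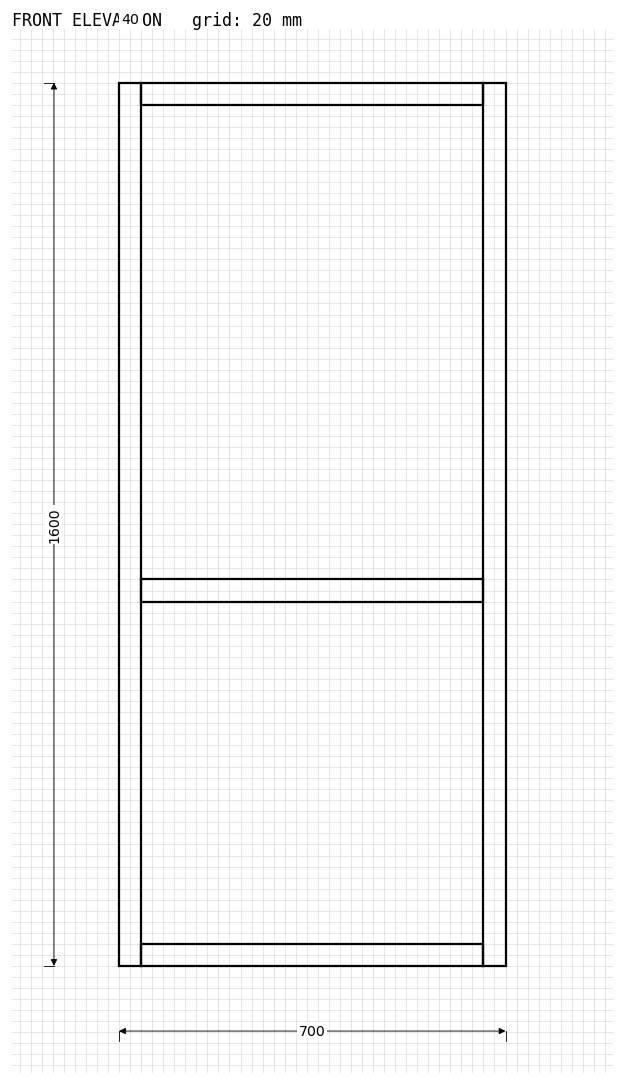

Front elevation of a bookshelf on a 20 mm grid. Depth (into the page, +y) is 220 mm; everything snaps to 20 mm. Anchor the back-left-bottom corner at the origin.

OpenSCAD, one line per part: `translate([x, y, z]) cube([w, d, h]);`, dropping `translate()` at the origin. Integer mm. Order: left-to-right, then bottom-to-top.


cube([40, 220, 1600]);
translate([40, 0, 0]) cube([620, 220, 40]);
translate([40, 0, 660]) cube([620, 220, 40]);
translate([40, 0, 1560]) cube([620, 220, 40]);
translate([660, 0, 0]) cube([40, 220, 1600]);
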